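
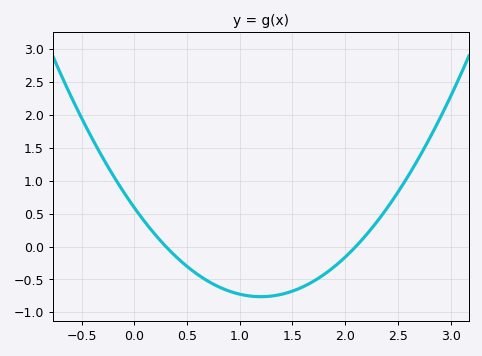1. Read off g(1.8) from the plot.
-0.423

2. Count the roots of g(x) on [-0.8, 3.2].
2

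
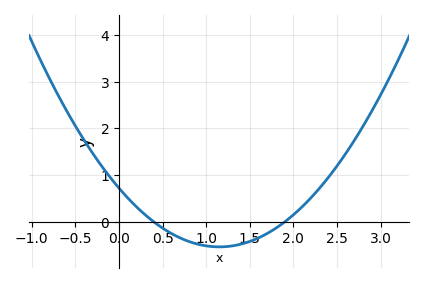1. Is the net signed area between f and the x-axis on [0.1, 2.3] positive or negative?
negative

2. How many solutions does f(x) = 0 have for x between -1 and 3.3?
2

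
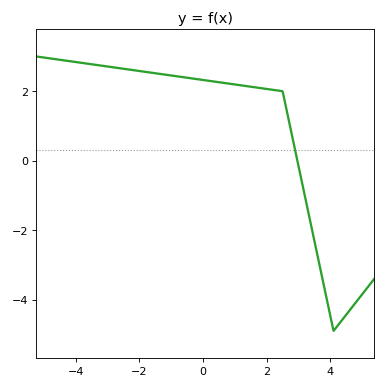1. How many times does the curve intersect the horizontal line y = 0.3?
1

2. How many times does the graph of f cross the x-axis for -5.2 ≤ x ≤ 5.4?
1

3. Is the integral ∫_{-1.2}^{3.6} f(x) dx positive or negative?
positive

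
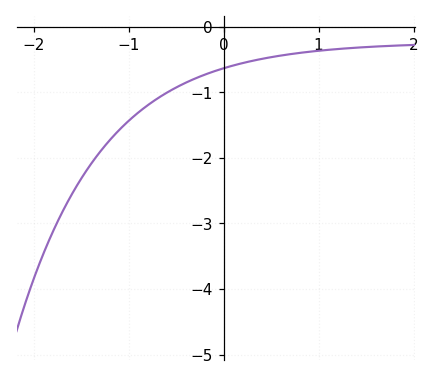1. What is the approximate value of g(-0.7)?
-1.1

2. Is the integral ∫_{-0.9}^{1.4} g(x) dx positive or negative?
negative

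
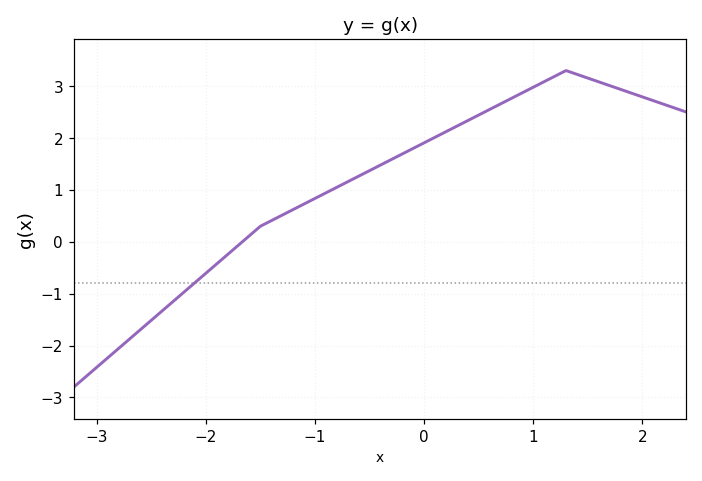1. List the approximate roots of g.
-1.7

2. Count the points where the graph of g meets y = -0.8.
1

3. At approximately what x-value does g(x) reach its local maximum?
1.3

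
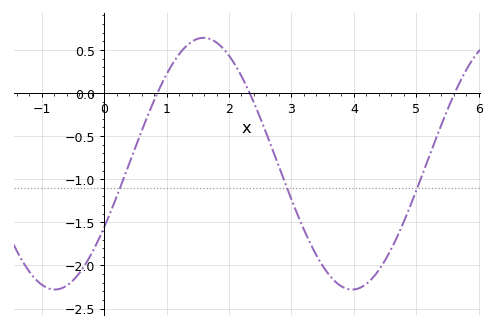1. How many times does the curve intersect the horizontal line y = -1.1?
3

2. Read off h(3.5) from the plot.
-2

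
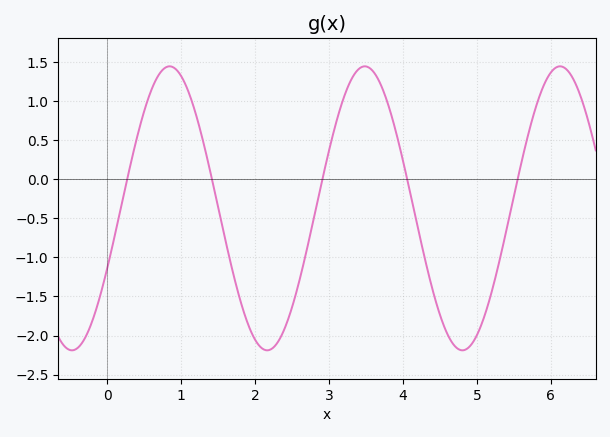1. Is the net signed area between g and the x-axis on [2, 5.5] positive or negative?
negative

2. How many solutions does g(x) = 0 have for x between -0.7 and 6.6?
5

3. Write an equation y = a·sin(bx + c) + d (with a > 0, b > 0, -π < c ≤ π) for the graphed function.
y = 1.82sin(2.4x - 0.44) - 0.37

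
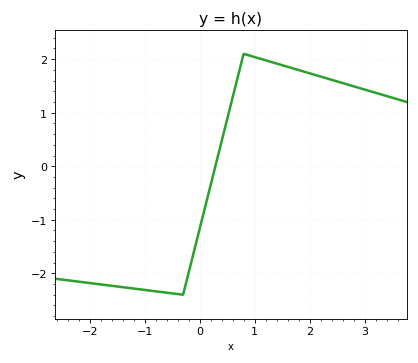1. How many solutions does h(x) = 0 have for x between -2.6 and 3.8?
1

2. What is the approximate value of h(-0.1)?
-1.6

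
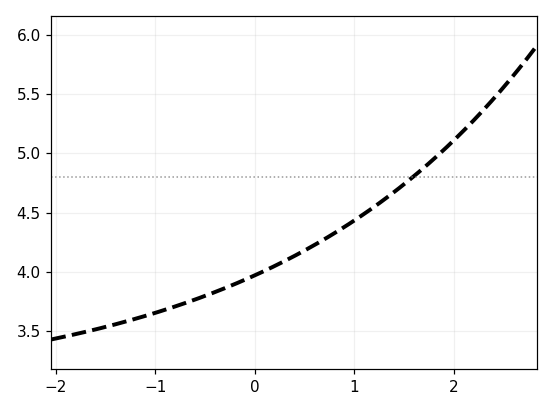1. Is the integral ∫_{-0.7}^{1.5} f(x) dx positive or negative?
positive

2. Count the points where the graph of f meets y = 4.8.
1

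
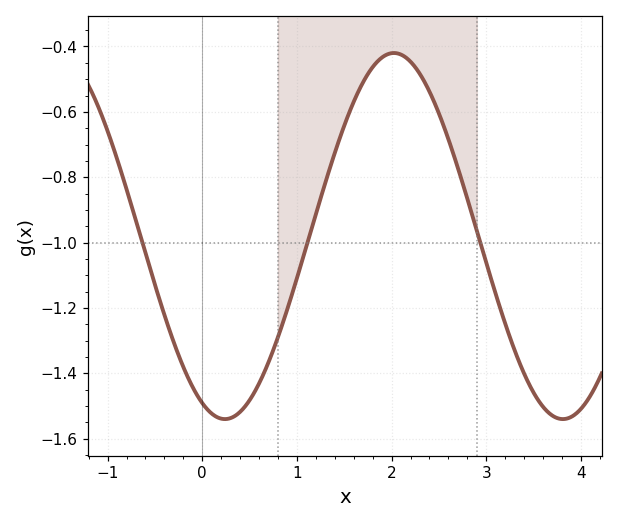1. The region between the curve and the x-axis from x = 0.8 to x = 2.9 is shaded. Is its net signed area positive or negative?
negative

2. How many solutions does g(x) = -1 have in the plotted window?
3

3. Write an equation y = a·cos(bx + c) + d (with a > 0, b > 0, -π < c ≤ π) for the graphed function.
y = 0.56cos(1.76x + 2.72) - 0.98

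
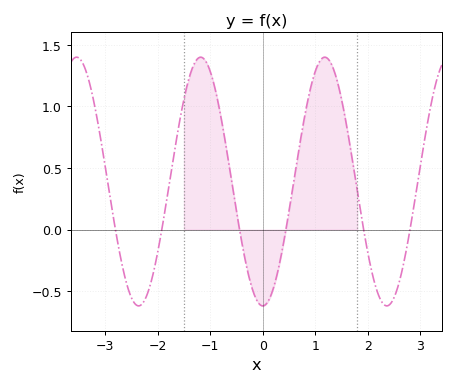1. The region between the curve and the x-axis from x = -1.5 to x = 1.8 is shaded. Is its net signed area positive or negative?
positive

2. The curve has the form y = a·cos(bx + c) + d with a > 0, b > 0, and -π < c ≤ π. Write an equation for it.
y = 1.01cos(2.7x - 3.1) + 0.39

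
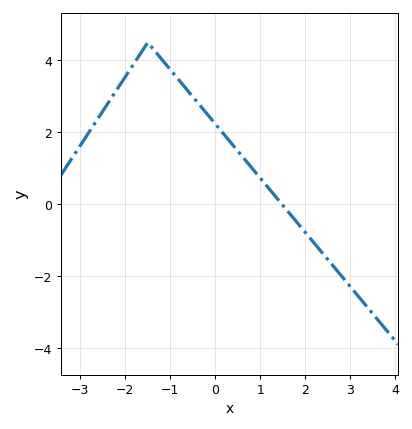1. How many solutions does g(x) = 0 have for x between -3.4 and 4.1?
1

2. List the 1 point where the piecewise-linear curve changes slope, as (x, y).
(-1.5, 4.5)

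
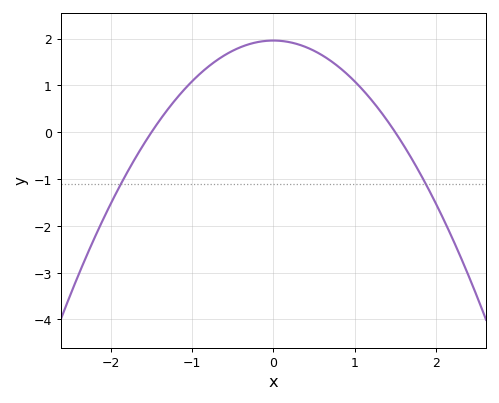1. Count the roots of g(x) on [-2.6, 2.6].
2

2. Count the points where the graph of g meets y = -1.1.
2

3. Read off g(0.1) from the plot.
1.9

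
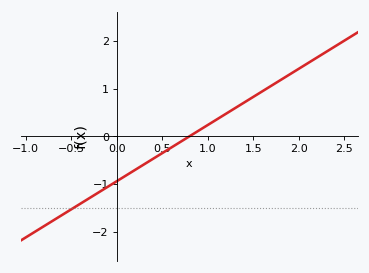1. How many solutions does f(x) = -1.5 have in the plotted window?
1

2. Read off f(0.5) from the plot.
-0.354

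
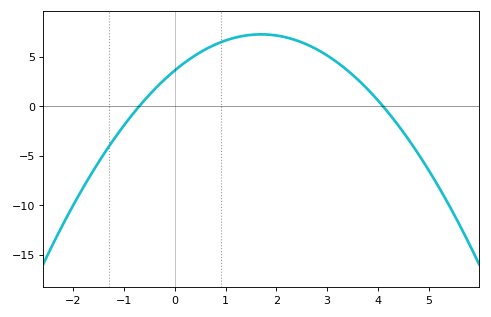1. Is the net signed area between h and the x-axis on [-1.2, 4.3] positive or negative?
positive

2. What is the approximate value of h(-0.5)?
1.16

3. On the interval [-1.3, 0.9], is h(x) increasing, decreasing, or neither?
increasing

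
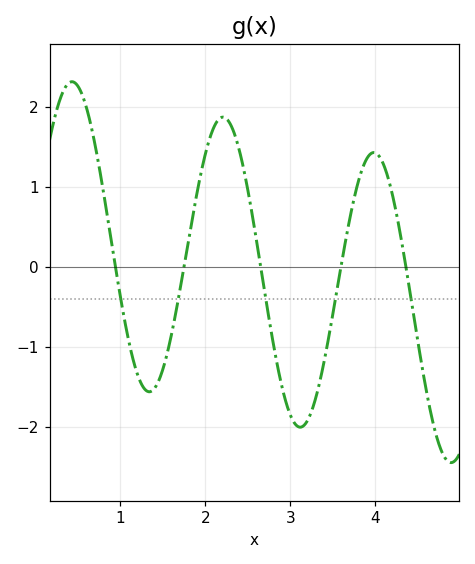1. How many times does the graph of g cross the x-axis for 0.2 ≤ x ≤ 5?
5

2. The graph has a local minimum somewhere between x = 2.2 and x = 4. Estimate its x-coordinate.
3.1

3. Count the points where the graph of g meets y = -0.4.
5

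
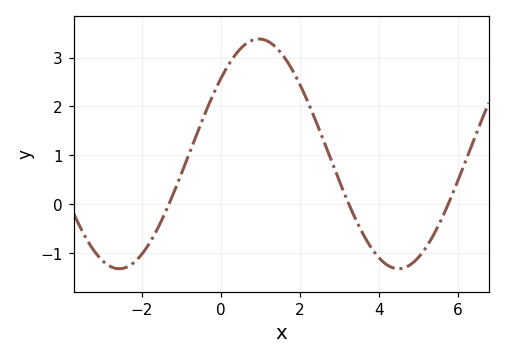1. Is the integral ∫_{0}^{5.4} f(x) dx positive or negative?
positive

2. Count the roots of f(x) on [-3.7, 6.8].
3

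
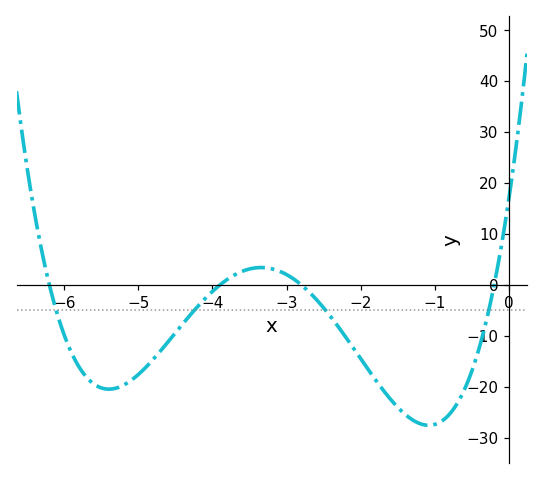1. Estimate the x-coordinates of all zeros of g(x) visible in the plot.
-6.2, -3.9, -2.8, -0.2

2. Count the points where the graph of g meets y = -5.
4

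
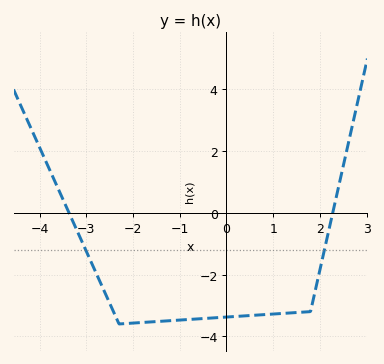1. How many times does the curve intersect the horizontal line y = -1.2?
2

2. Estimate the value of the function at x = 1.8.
-3.2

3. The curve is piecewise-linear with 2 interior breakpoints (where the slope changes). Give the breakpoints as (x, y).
(-2.3, -3.6); (1.8, -3.2)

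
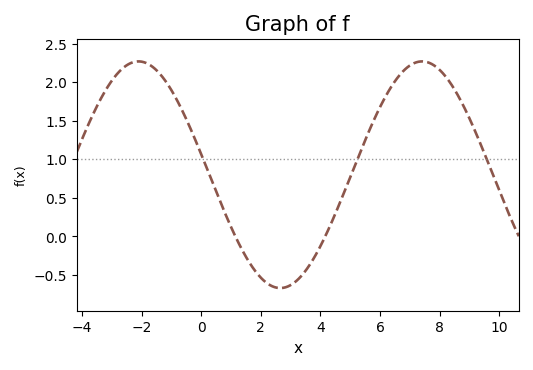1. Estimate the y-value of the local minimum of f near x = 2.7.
-0.65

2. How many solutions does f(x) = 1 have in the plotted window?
3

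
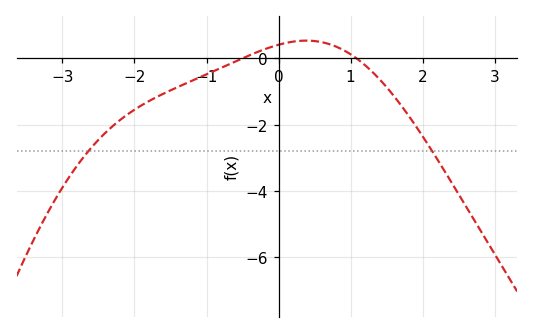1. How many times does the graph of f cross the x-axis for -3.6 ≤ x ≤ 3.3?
2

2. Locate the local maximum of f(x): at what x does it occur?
0.4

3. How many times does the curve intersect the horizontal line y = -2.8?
2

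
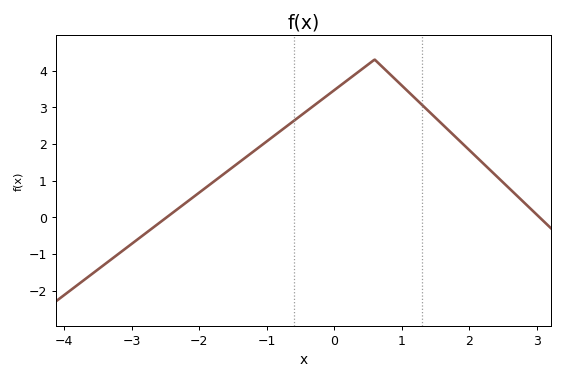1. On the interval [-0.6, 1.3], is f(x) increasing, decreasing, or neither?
neither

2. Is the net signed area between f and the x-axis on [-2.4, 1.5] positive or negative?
positive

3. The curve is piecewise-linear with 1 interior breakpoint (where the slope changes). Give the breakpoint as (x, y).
(0.6, 4.3)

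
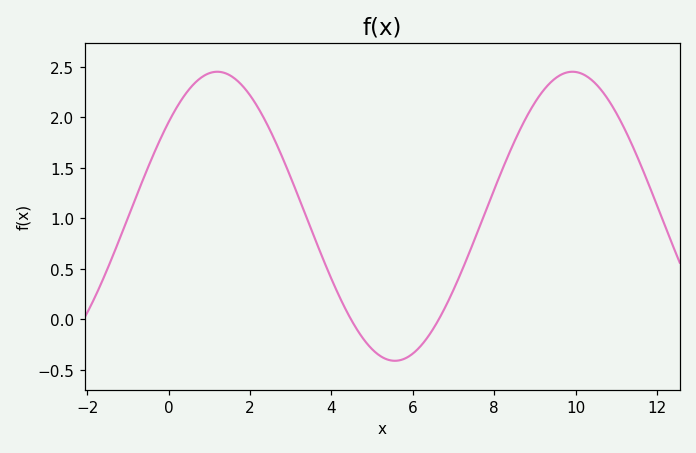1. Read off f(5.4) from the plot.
-0.401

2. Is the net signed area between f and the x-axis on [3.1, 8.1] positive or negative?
positive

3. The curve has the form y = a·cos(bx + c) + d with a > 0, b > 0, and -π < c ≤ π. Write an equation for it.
y = 1.43cos(0.72x - 0.862) + 1.02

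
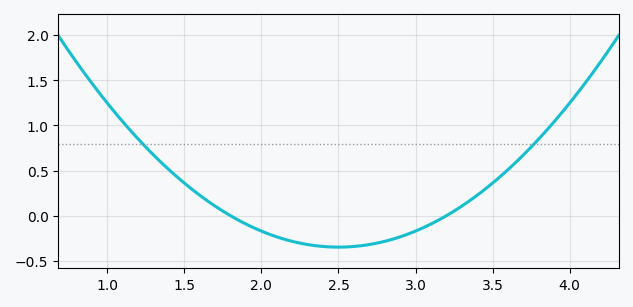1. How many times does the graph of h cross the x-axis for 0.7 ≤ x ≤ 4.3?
2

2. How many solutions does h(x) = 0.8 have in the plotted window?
2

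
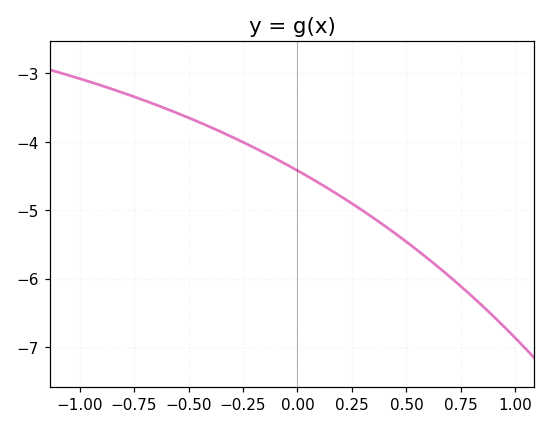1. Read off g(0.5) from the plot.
-5.5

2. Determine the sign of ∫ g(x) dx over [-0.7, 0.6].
negative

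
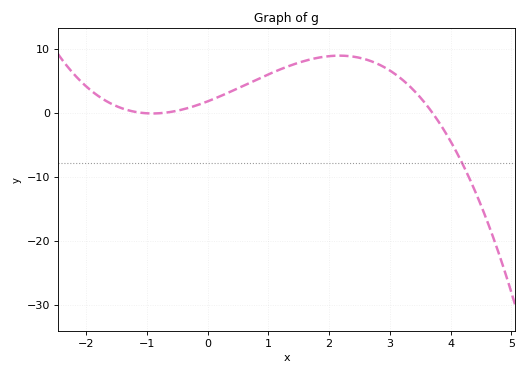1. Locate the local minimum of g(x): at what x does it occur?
-1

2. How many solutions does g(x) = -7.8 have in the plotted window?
1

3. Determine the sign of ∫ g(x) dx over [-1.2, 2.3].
positive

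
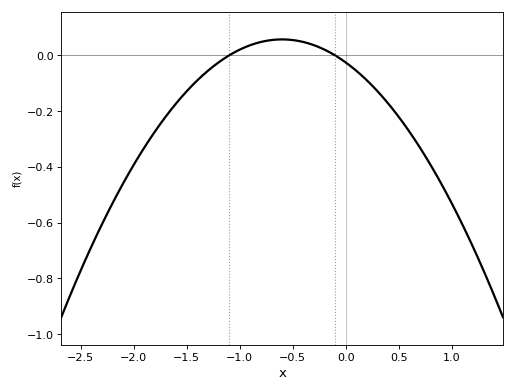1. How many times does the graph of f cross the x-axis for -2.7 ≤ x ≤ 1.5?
2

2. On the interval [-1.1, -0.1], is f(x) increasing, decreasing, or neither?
neither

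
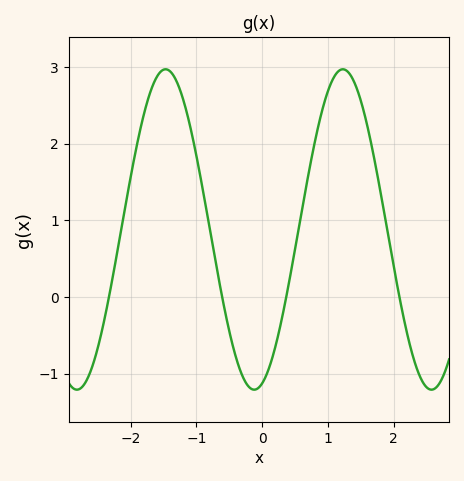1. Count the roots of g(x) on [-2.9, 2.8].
4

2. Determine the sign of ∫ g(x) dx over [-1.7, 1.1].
positive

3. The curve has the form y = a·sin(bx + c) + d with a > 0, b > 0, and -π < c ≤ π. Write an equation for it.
y = 2.09sin(2.33x - 1.29) + 0.88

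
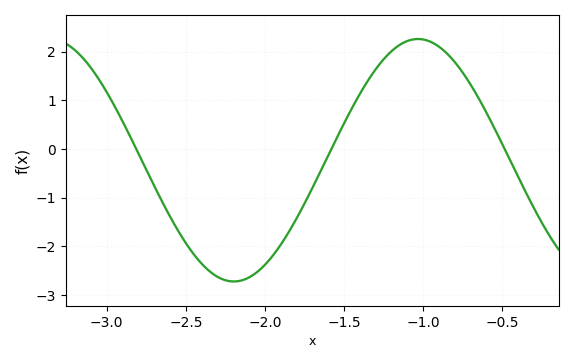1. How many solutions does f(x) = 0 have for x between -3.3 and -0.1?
3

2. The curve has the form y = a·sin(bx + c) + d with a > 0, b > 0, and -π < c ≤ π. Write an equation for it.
y = 2.49sin(2.7x - 1.9) - 0.23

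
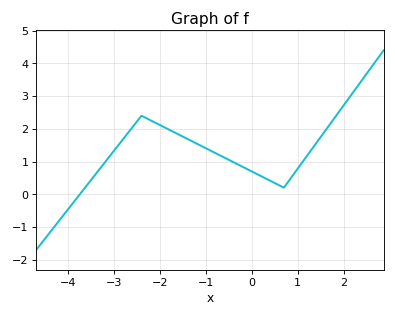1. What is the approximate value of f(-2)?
2.1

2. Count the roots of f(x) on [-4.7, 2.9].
1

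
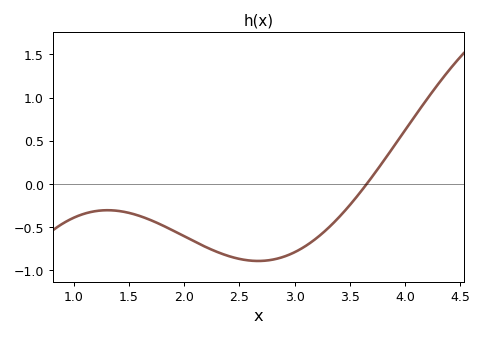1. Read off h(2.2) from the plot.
-0.75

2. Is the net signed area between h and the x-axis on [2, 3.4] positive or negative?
negative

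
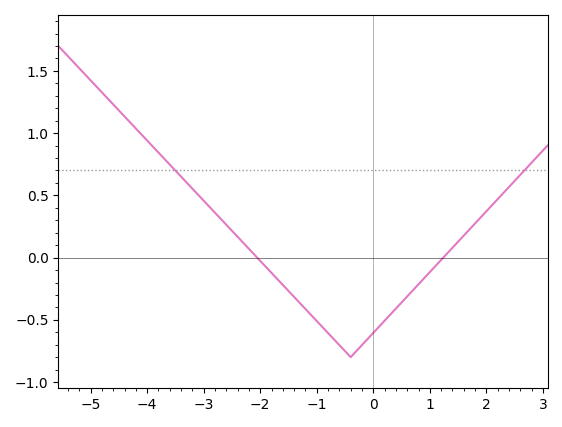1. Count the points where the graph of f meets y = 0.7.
2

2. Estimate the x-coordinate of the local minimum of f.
-0.401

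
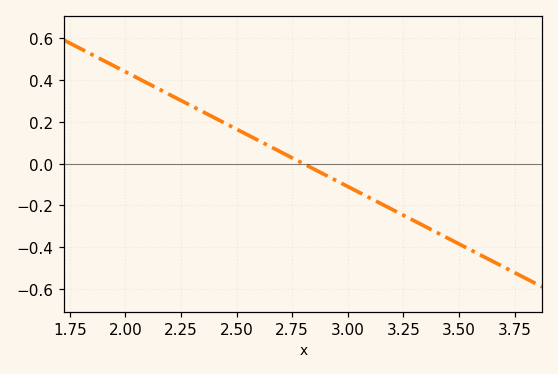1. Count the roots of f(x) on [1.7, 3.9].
1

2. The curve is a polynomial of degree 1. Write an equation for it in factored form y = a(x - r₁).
y = -0.55(x - 2.8)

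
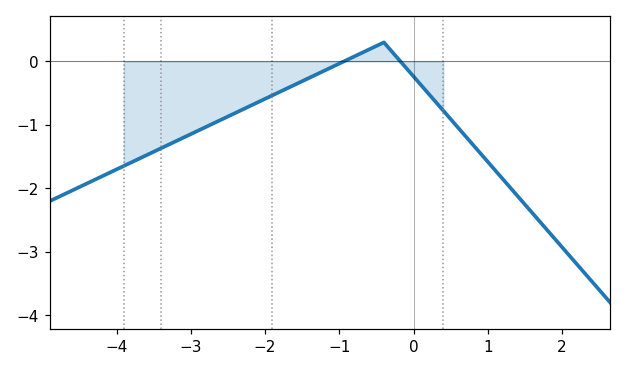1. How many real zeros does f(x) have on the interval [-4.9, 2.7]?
2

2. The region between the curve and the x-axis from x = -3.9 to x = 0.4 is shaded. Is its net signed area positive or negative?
negative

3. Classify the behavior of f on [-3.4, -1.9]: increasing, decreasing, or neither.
increasing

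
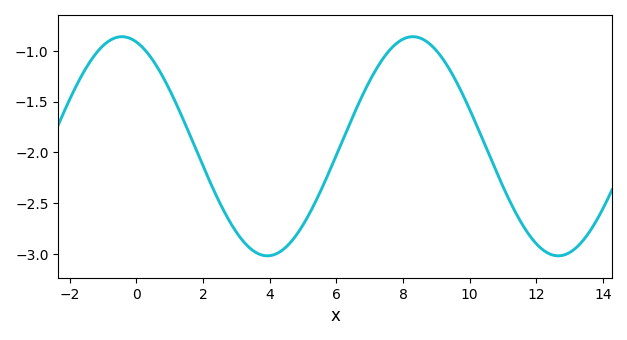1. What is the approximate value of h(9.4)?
-1.18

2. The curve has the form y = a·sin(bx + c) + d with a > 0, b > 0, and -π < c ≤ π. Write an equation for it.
y = 1.08sin(0.72x + 1.88) - 1.94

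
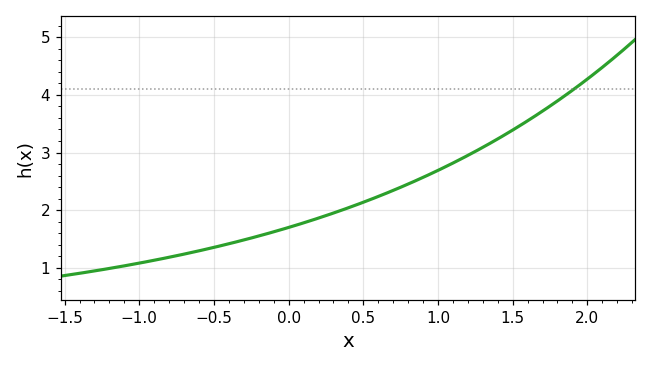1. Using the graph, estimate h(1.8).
3.9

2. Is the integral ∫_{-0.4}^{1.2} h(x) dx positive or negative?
positive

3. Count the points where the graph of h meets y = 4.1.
1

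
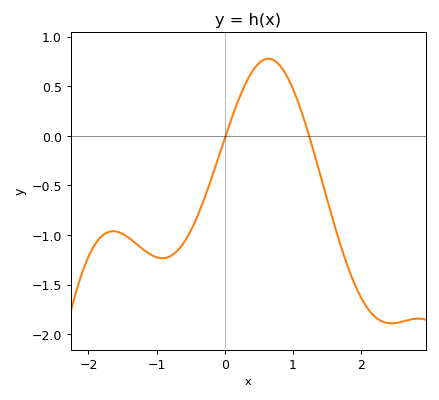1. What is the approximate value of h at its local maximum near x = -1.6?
-0.961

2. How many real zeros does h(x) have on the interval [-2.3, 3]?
2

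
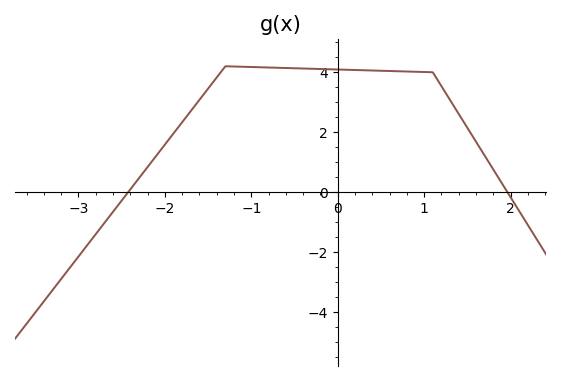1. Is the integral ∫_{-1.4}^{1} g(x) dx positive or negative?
positive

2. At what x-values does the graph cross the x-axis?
-2.42, 1.96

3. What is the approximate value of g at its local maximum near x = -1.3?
4.2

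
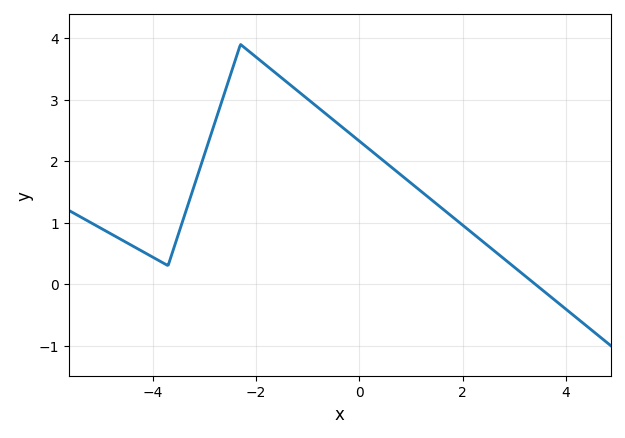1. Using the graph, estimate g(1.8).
1.1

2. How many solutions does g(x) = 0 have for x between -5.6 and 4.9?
1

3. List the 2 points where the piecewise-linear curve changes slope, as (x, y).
(-3.7, 0.3); (-2.3, 3.9)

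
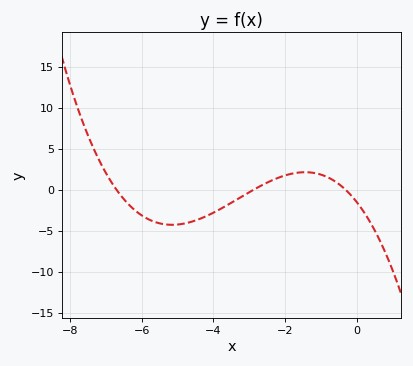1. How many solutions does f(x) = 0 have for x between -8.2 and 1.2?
3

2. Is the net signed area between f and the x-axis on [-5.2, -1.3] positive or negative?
negative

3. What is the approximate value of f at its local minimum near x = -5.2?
-4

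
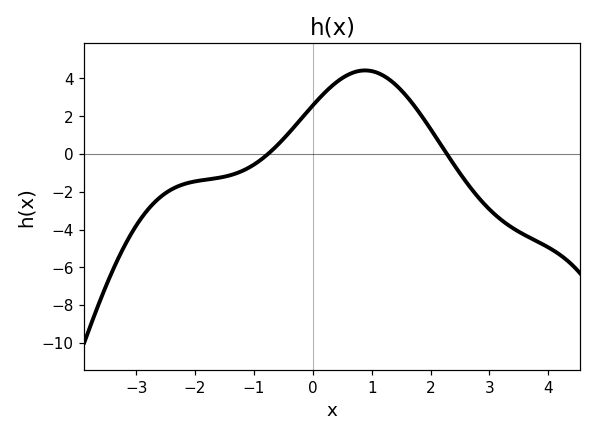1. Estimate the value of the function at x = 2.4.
-0.578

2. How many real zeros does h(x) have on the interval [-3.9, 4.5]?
2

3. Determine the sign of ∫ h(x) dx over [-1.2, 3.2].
positive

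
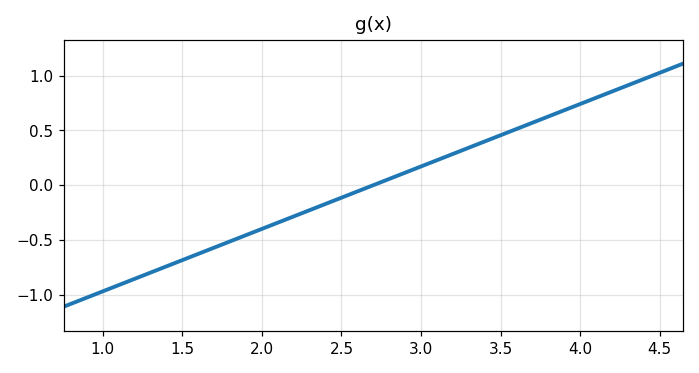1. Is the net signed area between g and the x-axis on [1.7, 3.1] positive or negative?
negative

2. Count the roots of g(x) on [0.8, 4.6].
1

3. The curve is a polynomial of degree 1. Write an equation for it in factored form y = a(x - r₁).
y = 0.57(x - 2.7)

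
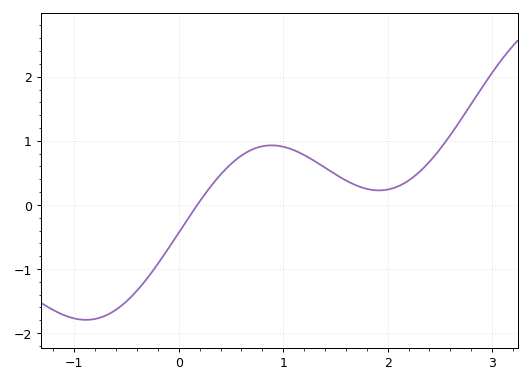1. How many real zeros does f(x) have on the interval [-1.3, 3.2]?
1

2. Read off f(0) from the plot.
-0.432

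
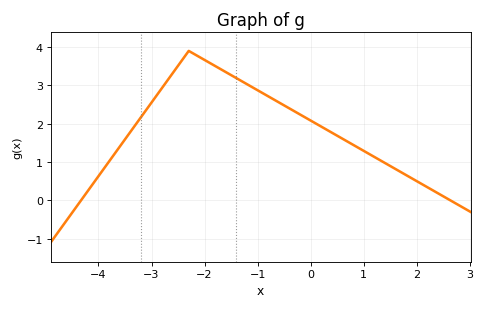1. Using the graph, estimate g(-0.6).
2.56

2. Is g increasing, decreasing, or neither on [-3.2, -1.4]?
neither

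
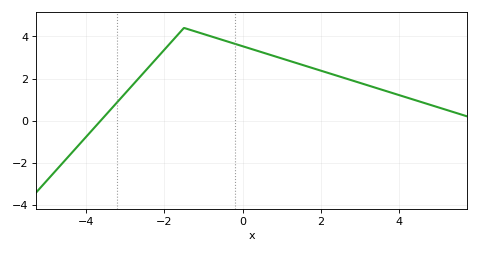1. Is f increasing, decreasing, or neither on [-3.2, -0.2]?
neither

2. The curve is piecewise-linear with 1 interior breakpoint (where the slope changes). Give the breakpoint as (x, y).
(-1.5, 4.4)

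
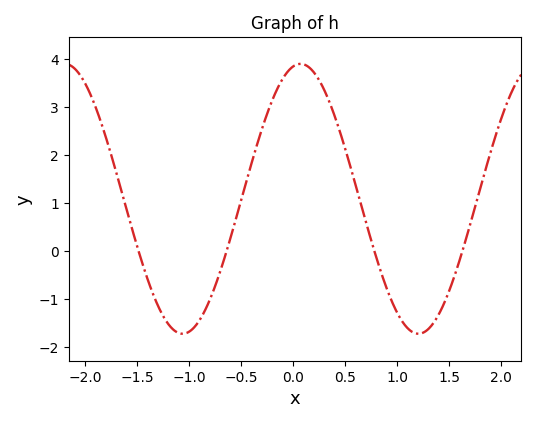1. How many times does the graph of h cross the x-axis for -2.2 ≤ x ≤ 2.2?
4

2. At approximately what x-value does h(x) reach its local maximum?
0.1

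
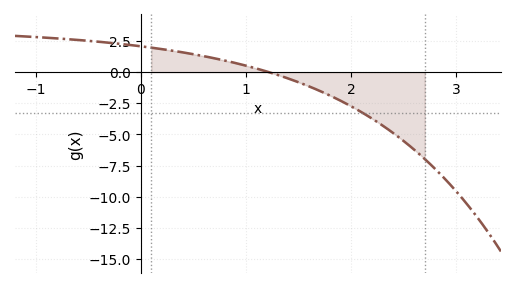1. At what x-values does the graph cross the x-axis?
1.22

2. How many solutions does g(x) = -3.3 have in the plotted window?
1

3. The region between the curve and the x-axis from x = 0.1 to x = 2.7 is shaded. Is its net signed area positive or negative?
negative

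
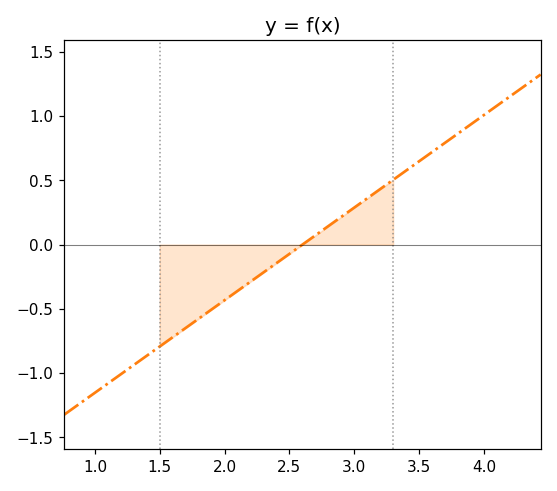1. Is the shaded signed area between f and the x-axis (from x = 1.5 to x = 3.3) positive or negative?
negative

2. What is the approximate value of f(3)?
0.288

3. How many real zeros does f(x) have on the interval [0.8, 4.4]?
1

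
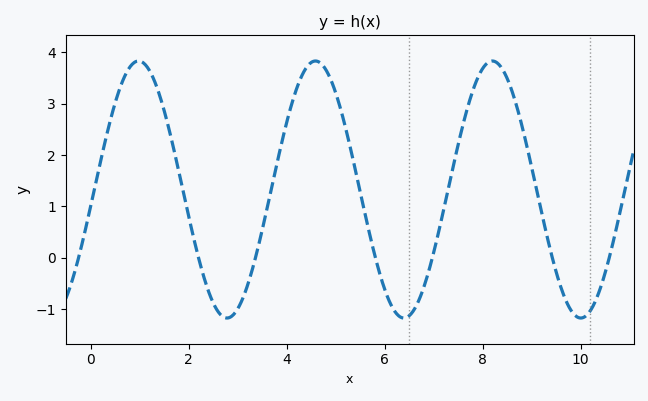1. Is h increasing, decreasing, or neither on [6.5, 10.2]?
neither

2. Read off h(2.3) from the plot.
-0.339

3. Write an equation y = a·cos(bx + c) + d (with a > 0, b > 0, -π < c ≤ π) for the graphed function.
y = 2.5cos(1.74x - 1.7) + 1.33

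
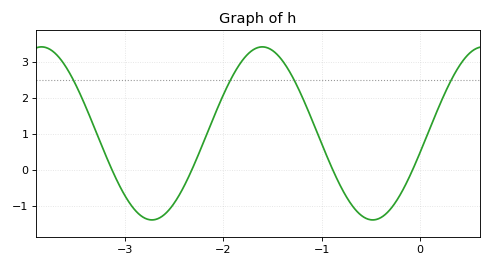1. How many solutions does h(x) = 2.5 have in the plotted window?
4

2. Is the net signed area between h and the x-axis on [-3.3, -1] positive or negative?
positive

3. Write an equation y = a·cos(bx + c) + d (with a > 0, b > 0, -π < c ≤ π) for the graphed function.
y = 2.41cos(2.8x - 1.79) + 1.02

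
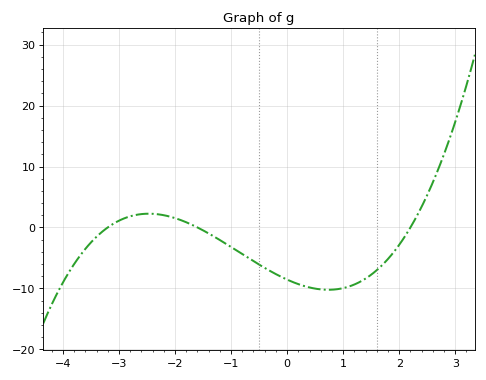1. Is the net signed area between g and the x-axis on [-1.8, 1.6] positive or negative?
negative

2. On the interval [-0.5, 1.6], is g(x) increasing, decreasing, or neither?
neither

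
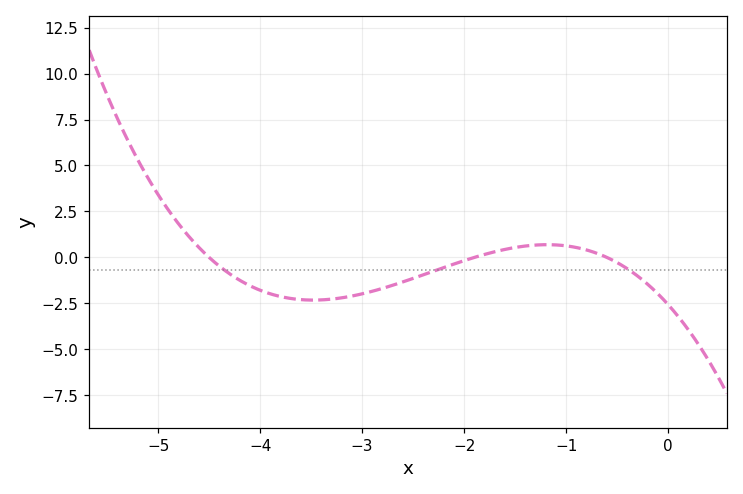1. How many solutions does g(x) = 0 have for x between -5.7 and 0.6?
3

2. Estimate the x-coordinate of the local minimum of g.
-3.5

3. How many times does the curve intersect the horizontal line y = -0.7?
3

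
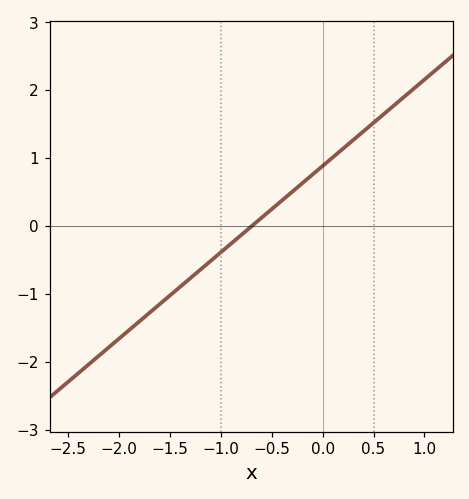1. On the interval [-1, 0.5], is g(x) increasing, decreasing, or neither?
increasing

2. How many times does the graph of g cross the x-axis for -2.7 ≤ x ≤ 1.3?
1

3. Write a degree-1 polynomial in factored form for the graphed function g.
y = 1.27(x + 0.7)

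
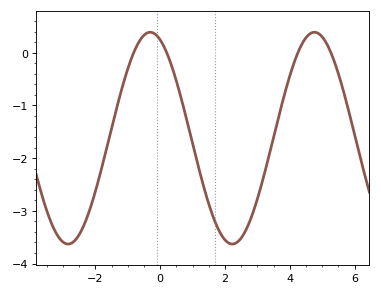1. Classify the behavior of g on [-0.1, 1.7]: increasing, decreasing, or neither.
decreasing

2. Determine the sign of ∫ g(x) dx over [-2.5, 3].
negative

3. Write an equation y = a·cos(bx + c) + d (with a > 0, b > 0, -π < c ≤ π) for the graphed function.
y = 2.01cos(1.2x + 0.38) - 1.62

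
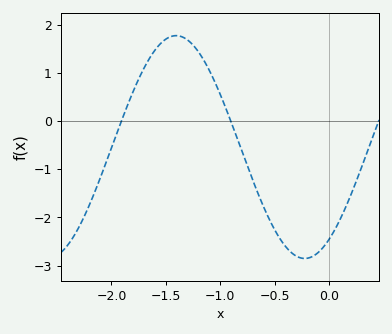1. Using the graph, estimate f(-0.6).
-1.8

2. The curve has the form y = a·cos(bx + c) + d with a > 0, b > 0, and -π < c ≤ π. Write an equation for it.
y = 2.31cos(2.66x - 2.54) - 0.54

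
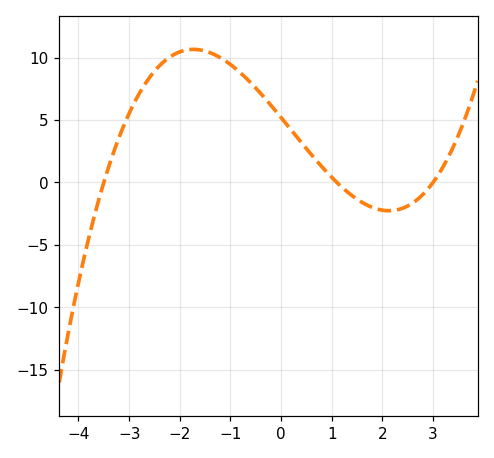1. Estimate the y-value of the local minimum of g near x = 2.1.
-2.27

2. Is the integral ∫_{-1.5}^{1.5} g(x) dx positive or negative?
positive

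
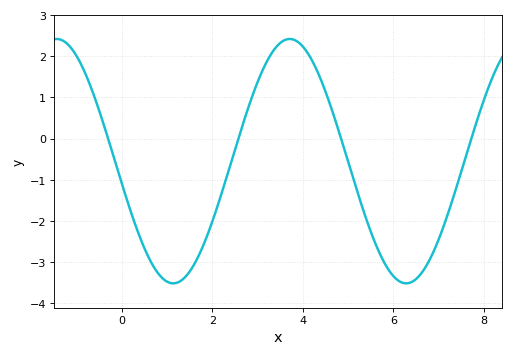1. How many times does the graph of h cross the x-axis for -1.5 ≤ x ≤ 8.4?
4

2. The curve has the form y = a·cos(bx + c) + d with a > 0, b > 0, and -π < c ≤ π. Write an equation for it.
y = 2.97cos(1.22x + 1.76) - 0.55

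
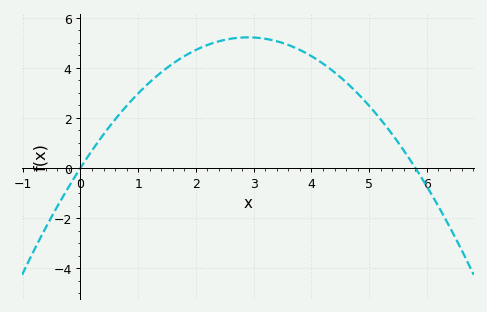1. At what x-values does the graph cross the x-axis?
0, 5.8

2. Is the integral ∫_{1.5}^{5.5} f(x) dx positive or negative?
positive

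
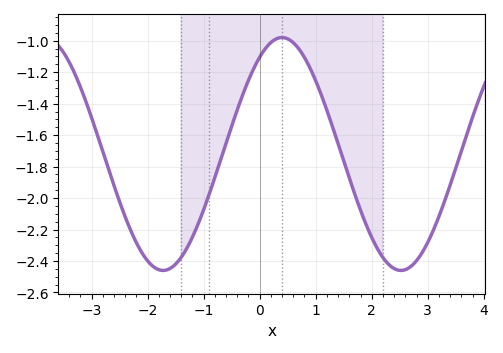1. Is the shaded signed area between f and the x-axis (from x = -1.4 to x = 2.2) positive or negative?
negative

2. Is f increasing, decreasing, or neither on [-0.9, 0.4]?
increasing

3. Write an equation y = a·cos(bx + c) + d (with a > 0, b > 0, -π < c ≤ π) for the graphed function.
y = 0.74cos(1.48x - 0.59) - 1.72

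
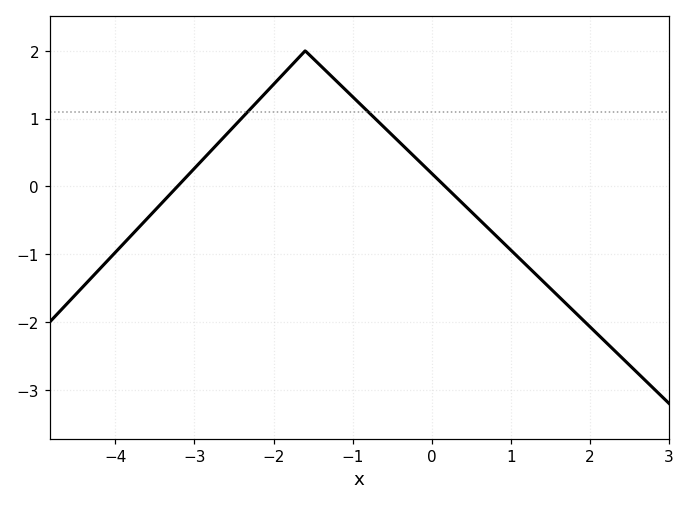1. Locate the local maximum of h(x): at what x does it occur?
-1.6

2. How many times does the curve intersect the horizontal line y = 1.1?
2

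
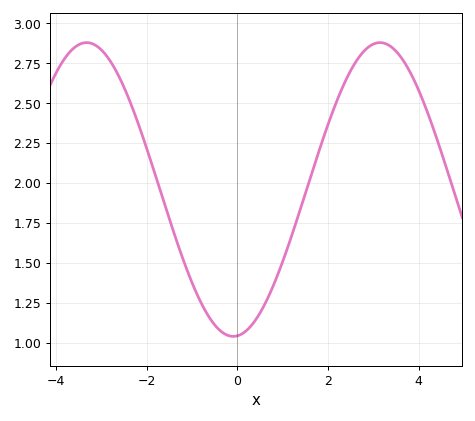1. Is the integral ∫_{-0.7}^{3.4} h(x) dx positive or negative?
positive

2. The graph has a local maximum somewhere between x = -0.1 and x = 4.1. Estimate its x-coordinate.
3.2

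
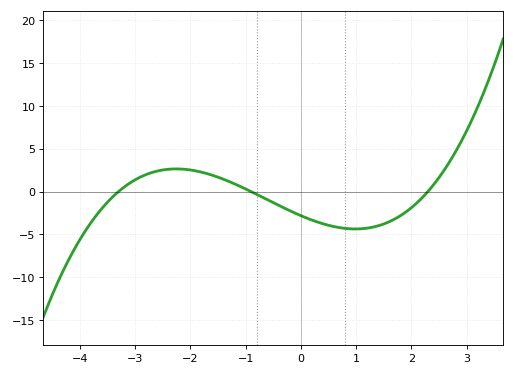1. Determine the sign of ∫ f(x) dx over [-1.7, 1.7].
negative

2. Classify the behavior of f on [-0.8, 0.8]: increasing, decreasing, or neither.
decreasing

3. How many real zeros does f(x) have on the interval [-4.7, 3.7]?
3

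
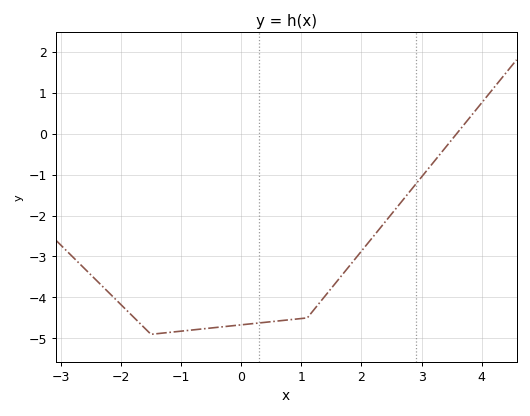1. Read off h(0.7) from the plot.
-4.6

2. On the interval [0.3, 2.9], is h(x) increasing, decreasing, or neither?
increasing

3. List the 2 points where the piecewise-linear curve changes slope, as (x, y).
(-1.5, -4.9); (1.1, -4.5)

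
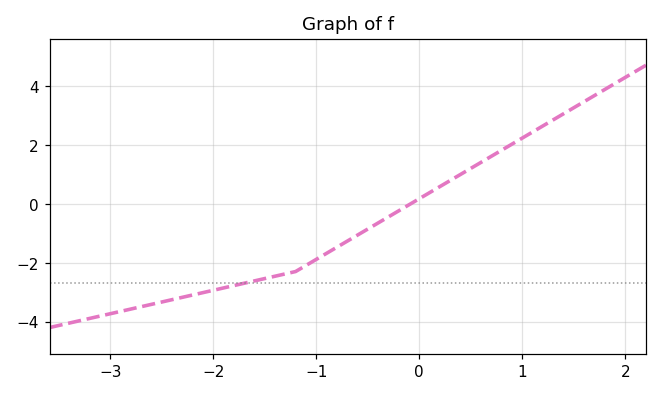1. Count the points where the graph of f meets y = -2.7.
1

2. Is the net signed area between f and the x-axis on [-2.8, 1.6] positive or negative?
negative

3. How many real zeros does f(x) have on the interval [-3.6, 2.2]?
1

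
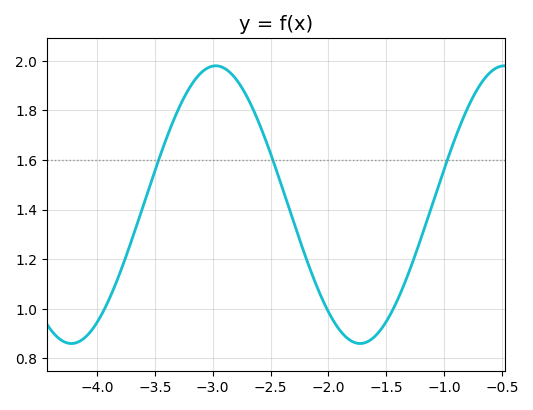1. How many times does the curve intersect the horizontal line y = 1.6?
3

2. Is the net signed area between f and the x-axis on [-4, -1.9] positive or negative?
positive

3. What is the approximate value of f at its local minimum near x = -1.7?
0.86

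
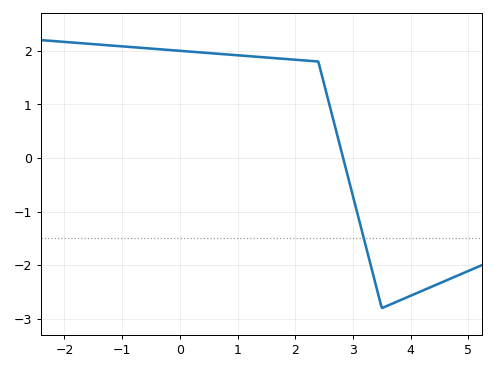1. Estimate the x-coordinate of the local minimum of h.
3.5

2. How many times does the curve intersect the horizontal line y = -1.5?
1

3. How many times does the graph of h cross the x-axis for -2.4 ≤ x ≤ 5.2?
1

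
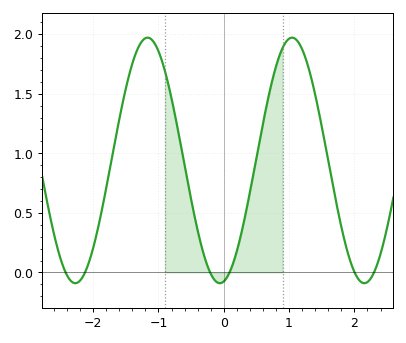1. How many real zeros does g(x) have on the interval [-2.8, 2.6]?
6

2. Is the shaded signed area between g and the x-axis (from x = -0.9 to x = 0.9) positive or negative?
positive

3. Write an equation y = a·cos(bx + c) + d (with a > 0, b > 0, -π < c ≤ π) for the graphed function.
y = 1.03cos(2.84x - 2.97) + 0.94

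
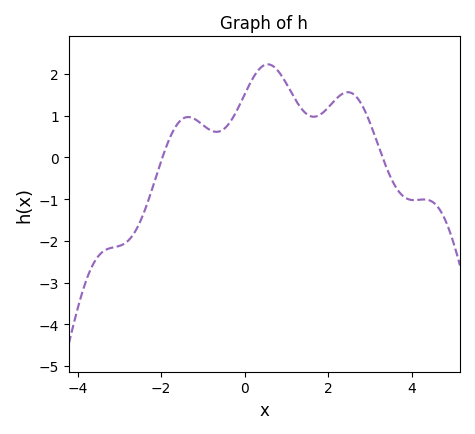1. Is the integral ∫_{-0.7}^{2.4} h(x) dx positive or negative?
positive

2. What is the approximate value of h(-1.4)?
1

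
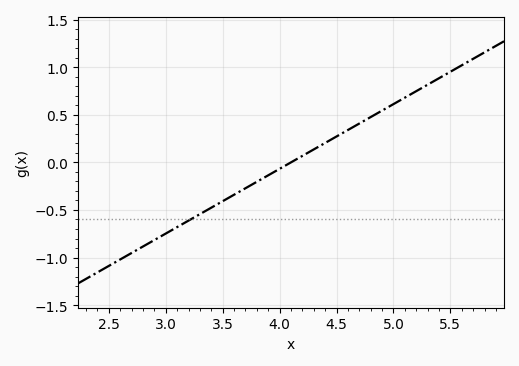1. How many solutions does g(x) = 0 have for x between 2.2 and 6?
1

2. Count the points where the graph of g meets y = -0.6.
1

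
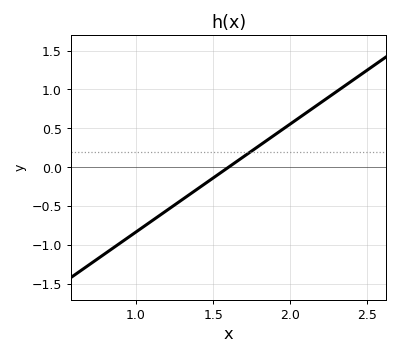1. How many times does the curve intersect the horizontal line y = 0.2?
1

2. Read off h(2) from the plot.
0.55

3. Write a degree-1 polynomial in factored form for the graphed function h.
y = 1.39(x - 1.6)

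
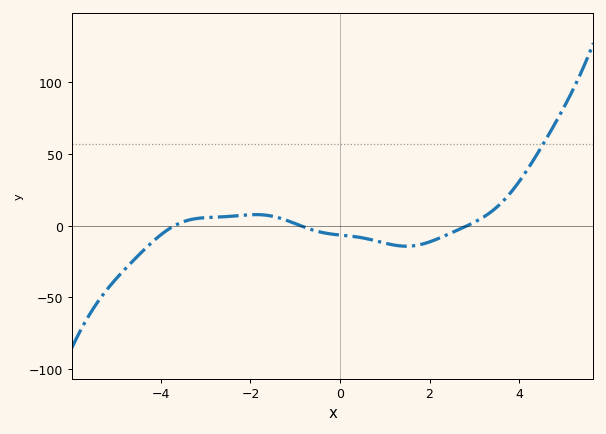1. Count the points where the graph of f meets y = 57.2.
1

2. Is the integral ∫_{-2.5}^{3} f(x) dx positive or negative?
negative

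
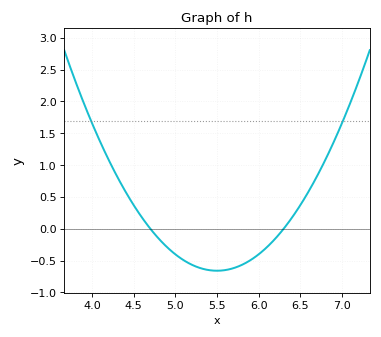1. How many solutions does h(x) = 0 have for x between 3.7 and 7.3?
2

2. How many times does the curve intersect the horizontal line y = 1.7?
2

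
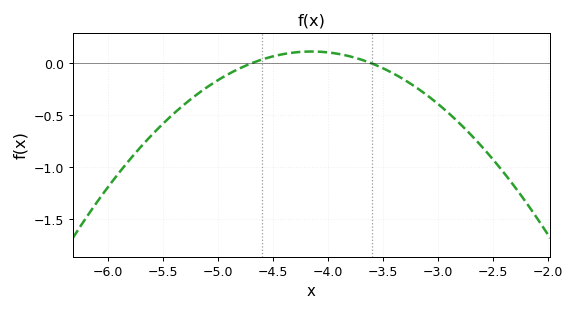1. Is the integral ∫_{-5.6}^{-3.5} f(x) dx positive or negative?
negative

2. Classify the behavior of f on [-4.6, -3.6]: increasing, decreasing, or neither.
neither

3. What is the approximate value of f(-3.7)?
0.038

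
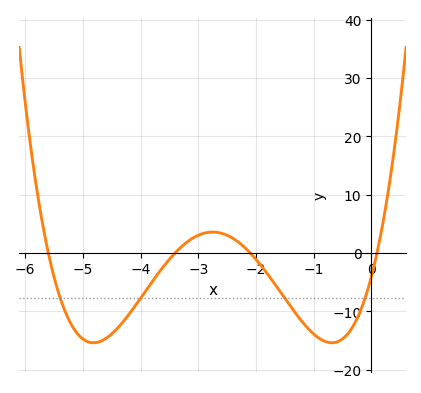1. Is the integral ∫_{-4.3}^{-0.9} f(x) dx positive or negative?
negative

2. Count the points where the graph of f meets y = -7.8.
4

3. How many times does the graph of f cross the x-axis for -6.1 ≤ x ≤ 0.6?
4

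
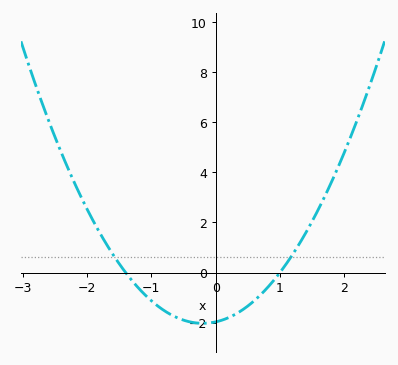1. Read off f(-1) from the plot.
-1.13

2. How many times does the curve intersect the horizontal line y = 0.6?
2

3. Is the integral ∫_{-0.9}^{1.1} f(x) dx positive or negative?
negative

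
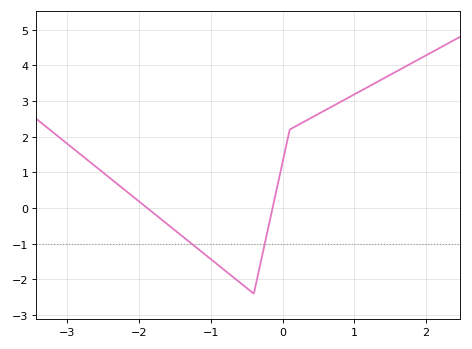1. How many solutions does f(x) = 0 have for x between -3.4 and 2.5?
2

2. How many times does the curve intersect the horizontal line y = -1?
2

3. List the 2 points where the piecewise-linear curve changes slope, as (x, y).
(-0.4, -2.4); (0.1, 2.2)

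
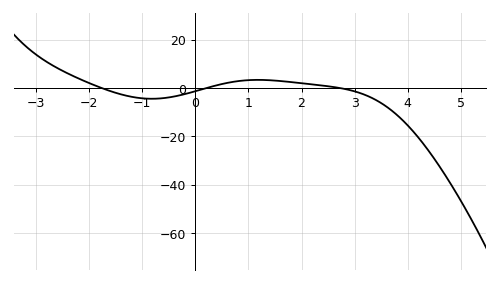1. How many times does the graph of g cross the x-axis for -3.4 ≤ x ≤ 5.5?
3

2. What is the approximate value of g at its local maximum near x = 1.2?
4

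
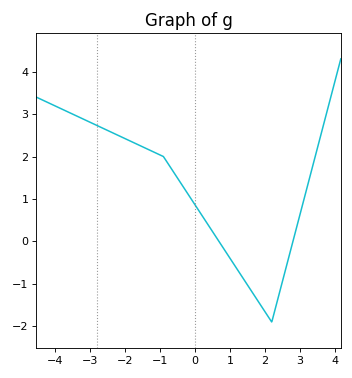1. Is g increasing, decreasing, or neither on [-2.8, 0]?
decreasing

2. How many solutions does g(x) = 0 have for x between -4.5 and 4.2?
2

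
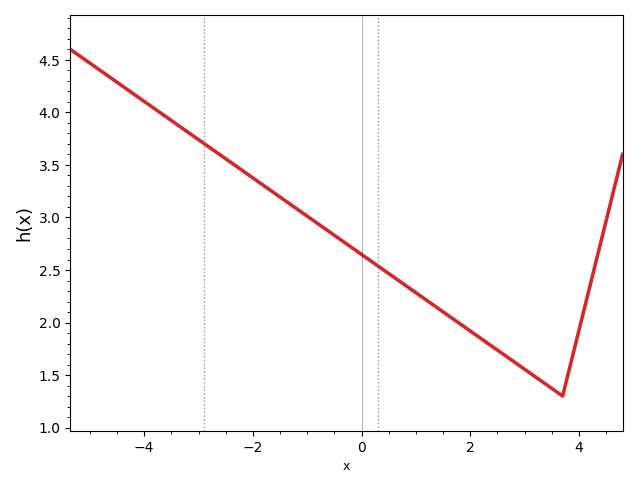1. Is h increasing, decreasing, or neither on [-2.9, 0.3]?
decreasing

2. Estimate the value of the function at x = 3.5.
1.35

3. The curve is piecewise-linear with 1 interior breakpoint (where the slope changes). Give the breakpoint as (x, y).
(3.7, 1.3)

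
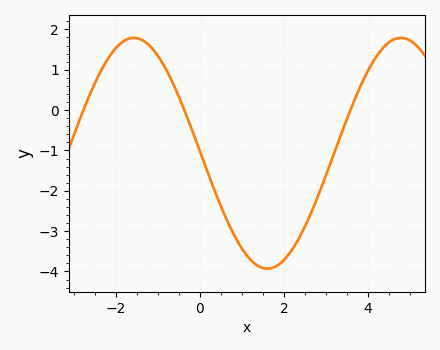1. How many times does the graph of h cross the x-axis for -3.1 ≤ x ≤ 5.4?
3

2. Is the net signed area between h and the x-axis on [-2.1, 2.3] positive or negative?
negative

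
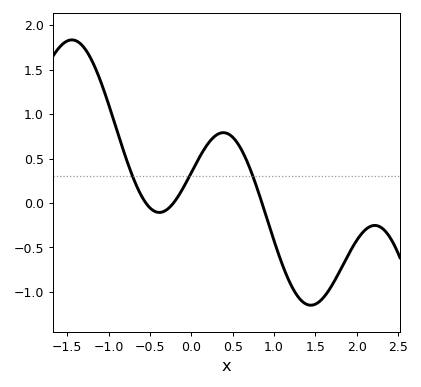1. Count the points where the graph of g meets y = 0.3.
3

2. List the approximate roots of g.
-0.6, -0.2, 0.9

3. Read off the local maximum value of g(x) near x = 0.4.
0.8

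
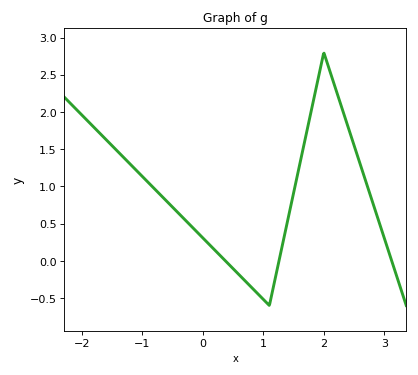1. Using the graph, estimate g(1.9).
2.4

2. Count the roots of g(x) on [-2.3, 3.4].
3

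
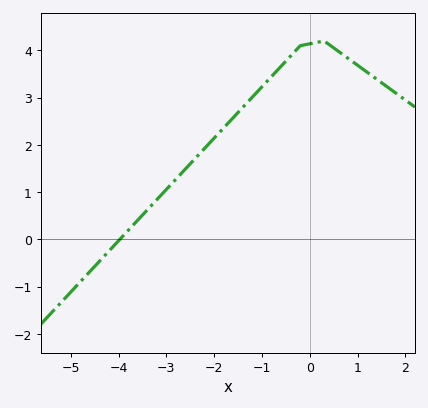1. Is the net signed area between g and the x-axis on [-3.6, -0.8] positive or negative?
positive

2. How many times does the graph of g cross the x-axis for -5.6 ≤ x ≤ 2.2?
1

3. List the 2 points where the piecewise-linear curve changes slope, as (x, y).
(-0.2, 4.1); (0.3, 4.2)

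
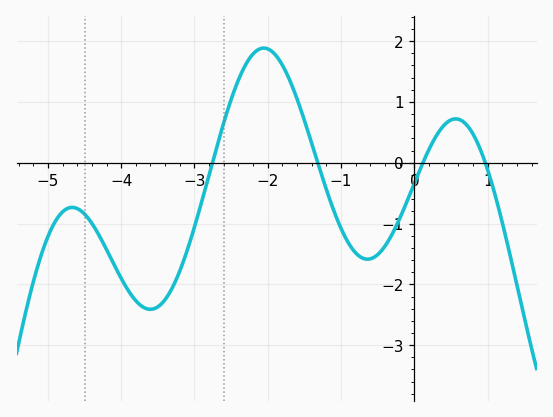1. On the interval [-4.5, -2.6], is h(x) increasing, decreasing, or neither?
neither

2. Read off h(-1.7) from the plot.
1.4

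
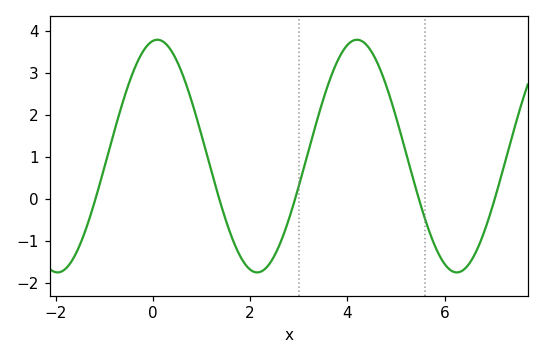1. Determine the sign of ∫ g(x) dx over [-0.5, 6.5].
positive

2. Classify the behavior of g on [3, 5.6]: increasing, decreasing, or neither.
neither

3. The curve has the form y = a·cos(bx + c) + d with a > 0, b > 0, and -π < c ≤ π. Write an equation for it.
y = 2.77cos(1.5x - 0.14) + 1.02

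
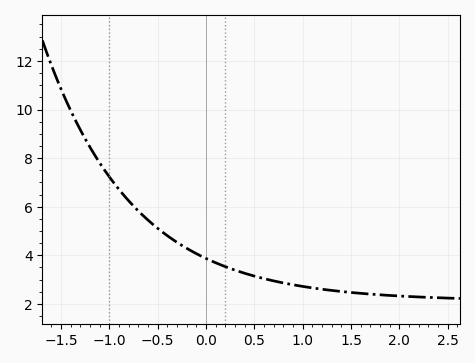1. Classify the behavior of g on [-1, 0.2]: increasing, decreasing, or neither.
decreasing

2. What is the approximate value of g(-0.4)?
4.8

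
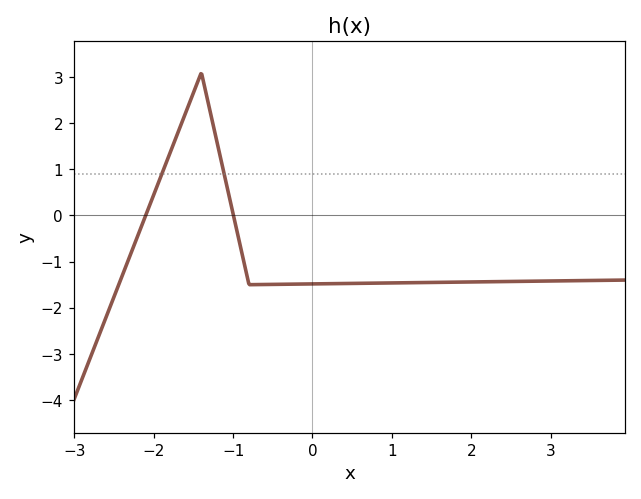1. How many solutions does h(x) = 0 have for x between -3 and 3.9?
2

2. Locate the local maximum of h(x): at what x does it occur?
-1.4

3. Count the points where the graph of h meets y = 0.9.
2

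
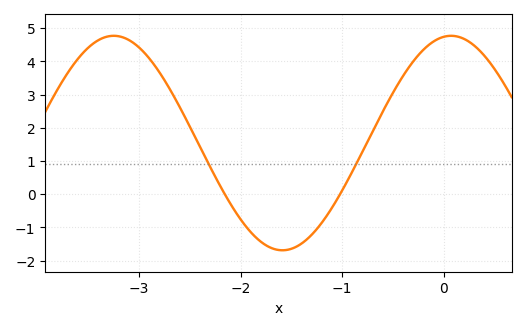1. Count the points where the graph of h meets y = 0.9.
2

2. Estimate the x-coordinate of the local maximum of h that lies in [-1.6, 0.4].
0.1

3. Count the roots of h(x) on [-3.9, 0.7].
2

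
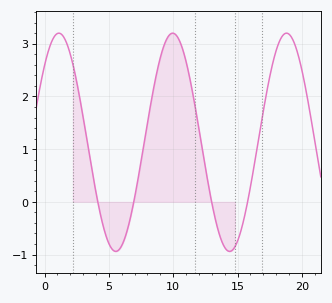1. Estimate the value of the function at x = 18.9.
3.2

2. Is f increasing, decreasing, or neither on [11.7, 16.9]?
neither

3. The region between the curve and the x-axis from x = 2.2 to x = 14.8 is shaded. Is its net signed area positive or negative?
positive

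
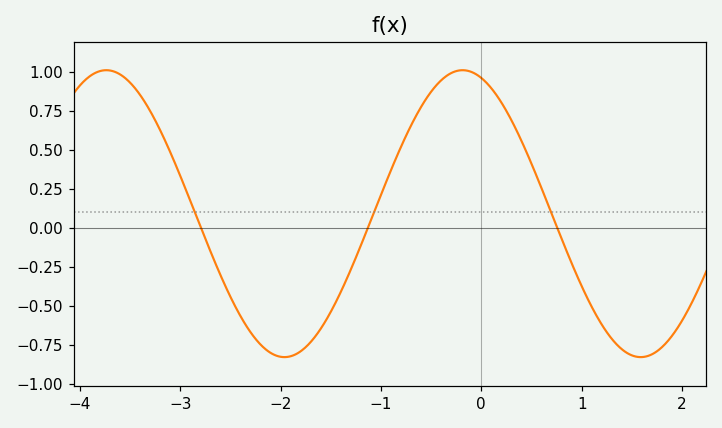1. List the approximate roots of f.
-2.79, -1.13, 0.756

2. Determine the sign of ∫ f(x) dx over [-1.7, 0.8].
positive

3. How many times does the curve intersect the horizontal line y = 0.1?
3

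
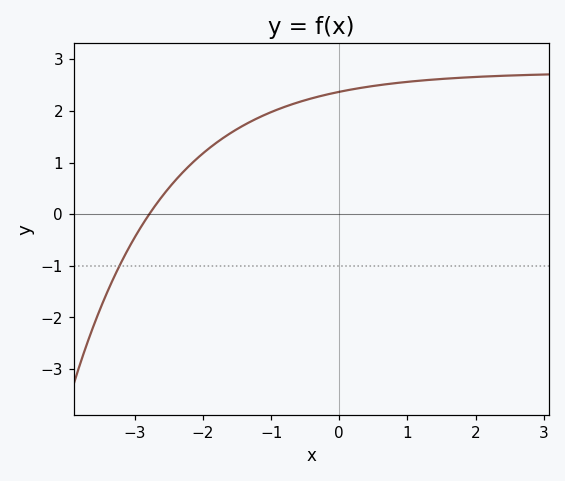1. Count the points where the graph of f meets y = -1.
1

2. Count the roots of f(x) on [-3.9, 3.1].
1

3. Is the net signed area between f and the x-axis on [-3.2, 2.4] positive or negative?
positive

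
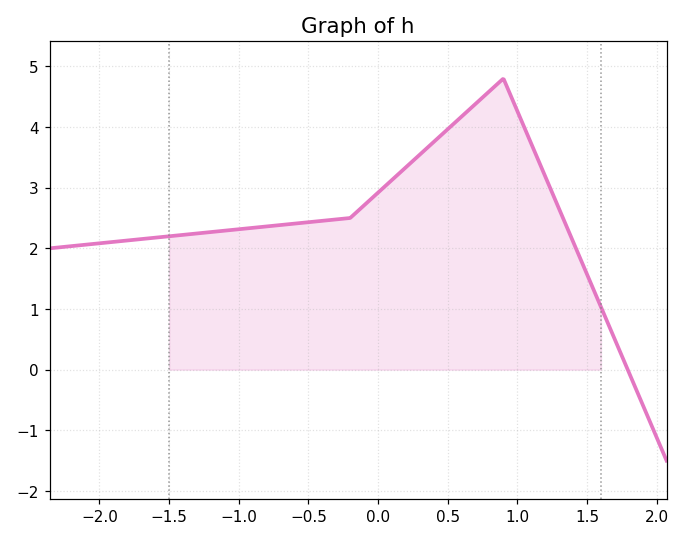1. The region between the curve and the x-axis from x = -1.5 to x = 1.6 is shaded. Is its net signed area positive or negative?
positive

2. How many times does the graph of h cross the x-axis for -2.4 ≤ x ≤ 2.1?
1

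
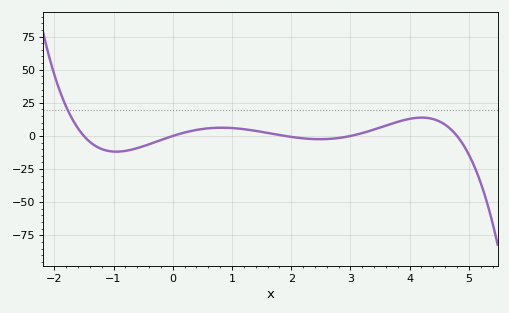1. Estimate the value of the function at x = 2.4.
-2.36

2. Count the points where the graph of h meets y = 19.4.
1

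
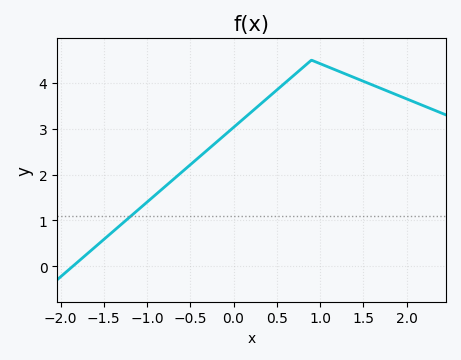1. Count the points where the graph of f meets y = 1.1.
1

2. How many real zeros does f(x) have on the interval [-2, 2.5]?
1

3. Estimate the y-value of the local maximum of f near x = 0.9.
4.5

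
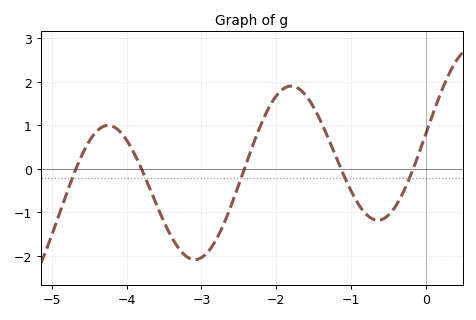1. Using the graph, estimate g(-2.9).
-1.9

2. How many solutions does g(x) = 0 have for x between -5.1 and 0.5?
5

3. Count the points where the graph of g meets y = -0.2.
5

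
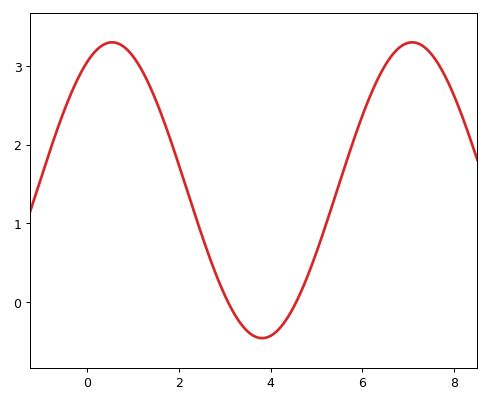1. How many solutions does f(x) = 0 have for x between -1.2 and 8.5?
2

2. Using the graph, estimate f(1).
3.1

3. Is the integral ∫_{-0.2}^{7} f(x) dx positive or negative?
positive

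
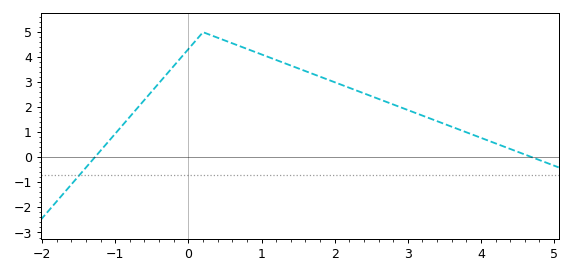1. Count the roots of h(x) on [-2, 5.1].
2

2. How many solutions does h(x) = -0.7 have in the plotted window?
1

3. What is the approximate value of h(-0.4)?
2.97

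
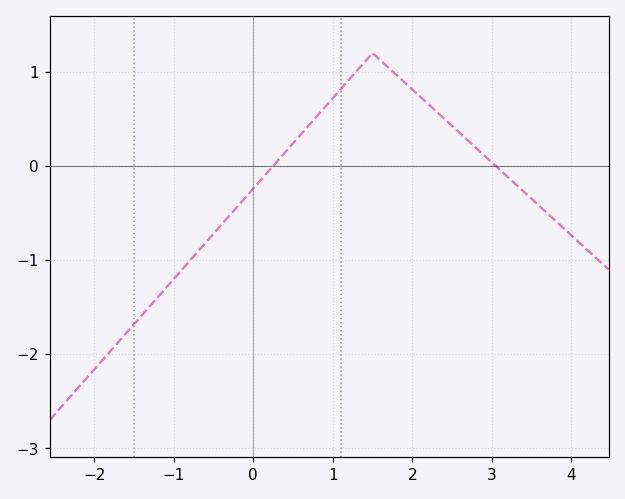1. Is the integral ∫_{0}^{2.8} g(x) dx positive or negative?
positive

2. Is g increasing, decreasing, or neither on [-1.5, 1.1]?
increasing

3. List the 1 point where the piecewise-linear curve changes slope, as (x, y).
(1.5, 1.2)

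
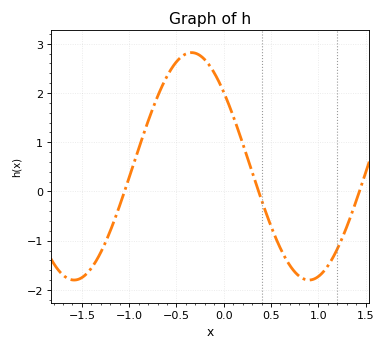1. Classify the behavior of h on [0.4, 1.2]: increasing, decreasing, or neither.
neither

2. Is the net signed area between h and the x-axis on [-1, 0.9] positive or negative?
positive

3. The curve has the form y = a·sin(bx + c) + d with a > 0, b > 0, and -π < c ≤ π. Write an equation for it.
y = 2.31sin(2.5x + 2.4) + 0.51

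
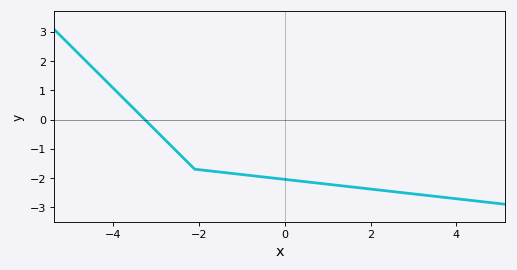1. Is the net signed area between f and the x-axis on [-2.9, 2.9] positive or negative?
negative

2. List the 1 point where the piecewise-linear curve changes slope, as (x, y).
(-2.1, -1.7)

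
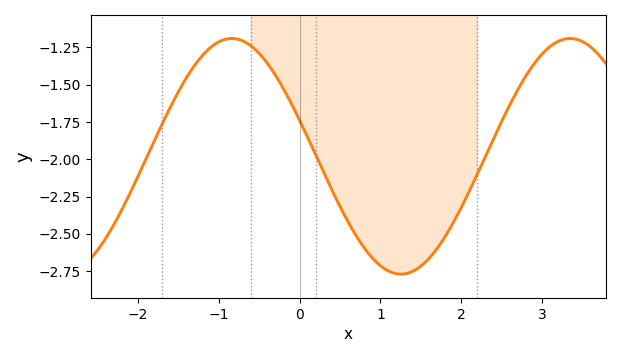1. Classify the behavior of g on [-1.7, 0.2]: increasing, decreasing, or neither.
neither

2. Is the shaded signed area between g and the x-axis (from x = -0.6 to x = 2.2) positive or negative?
negative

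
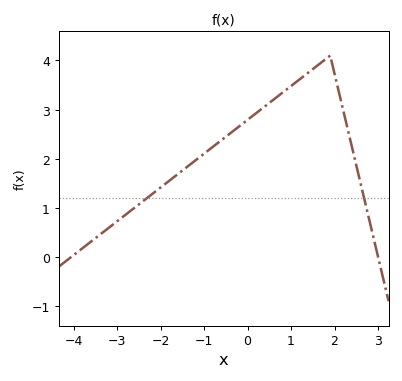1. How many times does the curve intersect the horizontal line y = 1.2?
2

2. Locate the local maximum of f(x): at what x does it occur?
2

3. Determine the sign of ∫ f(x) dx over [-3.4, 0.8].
positive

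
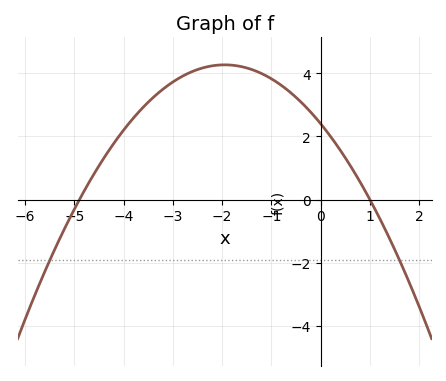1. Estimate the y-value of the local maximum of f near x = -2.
4.2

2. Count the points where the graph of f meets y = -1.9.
2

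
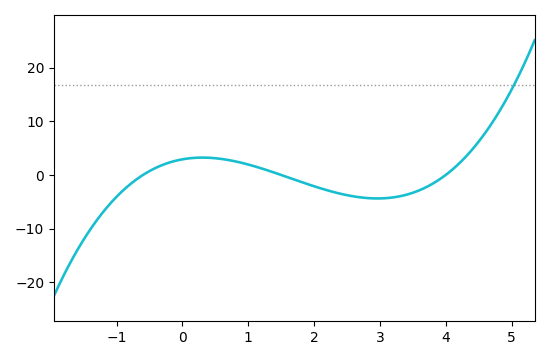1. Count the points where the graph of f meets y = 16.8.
1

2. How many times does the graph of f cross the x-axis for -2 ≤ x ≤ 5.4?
3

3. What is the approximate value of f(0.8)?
3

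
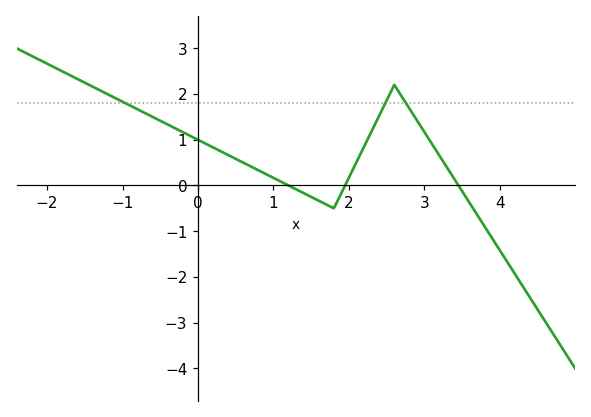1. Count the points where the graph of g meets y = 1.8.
3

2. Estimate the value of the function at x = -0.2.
1.2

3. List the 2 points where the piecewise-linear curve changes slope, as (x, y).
(1.8, -0.5); (2.6, 2.2)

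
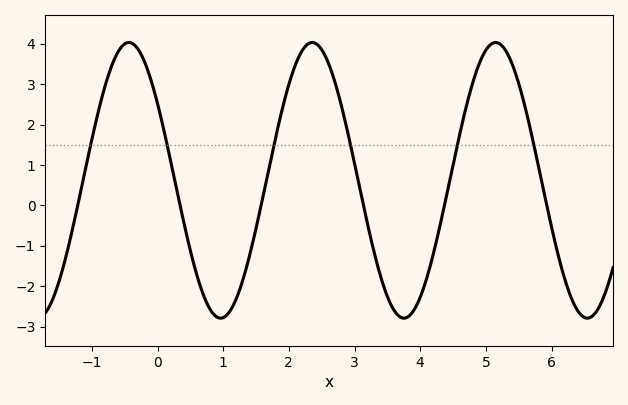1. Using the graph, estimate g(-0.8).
3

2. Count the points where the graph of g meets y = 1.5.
6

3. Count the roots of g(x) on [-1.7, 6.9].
6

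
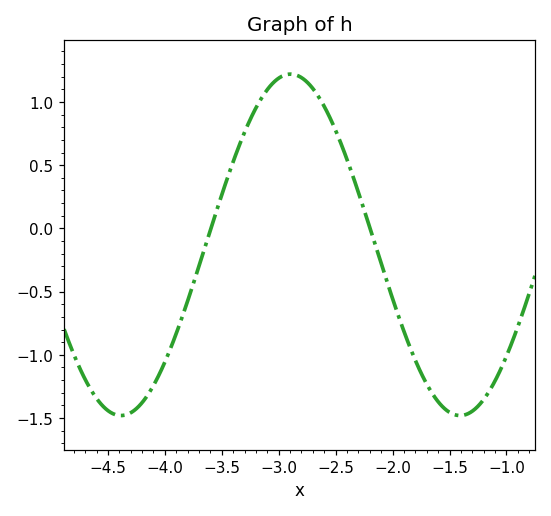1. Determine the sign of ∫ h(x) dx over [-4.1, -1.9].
positive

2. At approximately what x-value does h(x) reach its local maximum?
-2.9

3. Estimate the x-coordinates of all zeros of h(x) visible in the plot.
-3.6, -2.2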